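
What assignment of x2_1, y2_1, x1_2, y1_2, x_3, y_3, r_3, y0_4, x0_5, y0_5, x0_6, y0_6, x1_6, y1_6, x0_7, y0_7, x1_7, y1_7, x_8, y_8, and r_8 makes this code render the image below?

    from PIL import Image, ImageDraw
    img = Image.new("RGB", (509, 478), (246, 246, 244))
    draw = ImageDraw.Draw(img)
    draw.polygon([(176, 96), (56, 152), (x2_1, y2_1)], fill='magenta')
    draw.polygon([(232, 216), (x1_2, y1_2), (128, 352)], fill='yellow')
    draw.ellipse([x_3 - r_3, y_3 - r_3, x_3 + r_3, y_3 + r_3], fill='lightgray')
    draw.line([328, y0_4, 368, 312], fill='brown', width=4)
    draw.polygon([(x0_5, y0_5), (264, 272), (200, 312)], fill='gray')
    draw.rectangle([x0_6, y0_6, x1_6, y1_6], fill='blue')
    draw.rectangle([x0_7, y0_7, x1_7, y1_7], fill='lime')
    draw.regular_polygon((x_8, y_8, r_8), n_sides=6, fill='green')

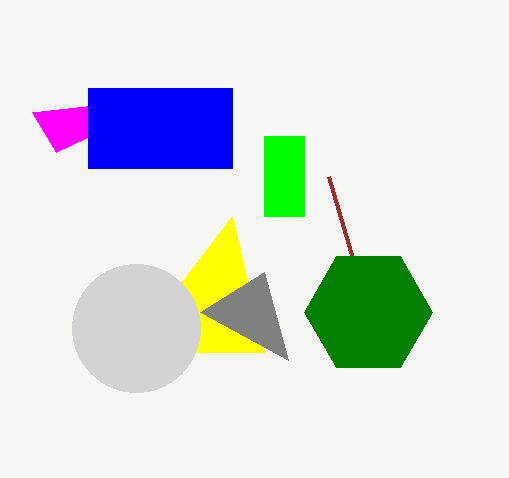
x2_1 = 32, y2_1 = 112, x1_2 = 264, y1_2 = 352, x_3 = 136, y_3 = 328, r_3 = 64, y0_4 = 176, x0_5 = 288, y0_5 = 360, x0_6 = 88, y0_6 = 88, x1_6 = 232, y1_6 = 168, x0_7 = 264, y0_7 = 136, x1_7 = 304, y1_7 = 216, x_8 = 368, y_8 = 312, r_8 = 64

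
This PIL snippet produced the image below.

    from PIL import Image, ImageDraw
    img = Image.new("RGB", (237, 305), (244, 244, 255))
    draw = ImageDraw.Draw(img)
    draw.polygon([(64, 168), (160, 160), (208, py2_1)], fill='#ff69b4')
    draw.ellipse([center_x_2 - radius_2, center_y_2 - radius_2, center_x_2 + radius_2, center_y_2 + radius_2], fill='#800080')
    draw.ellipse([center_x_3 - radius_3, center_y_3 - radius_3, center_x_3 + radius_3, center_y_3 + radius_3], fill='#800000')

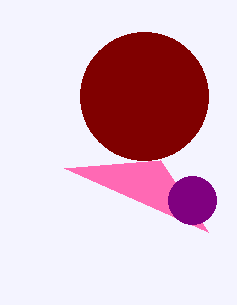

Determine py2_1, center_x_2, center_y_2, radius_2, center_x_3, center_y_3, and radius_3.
py2_1 = 232, center_x_2 = 192, center_y_2 = 200, radius_2 = 24, center_x_3 = 144, center_y_3 = 96, radius_3 = 64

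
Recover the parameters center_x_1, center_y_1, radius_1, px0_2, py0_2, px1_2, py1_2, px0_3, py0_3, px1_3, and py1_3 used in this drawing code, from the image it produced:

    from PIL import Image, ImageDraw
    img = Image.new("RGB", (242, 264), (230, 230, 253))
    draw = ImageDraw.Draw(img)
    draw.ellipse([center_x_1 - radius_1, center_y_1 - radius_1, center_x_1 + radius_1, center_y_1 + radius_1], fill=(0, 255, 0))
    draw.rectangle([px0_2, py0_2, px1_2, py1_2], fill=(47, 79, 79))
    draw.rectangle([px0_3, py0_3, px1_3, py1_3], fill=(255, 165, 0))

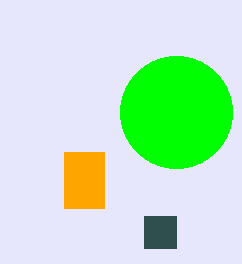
center_x_1 = 176
center_y_1 = 112
radius_1 = 56
px0_2 = 144
py0_2 = 216
px1_2 = 176
py1_2 = 248
px0_3 = 64
py0_3 = 152
px1_3 = 104
py1_3 = 208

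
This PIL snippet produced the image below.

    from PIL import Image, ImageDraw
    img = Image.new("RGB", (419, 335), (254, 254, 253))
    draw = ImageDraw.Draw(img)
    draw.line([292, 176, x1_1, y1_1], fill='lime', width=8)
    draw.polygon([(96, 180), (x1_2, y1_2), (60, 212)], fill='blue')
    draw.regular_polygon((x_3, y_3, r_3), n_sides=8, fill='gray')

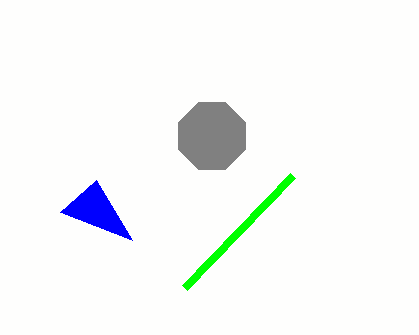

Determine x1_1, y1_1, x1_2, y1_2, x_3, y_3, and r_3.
x1_1 = 184
y1_1 = 288
x1_2 = 132
y1_2 = 240
x_3 = 212
y_3 = 136
r_3 = 36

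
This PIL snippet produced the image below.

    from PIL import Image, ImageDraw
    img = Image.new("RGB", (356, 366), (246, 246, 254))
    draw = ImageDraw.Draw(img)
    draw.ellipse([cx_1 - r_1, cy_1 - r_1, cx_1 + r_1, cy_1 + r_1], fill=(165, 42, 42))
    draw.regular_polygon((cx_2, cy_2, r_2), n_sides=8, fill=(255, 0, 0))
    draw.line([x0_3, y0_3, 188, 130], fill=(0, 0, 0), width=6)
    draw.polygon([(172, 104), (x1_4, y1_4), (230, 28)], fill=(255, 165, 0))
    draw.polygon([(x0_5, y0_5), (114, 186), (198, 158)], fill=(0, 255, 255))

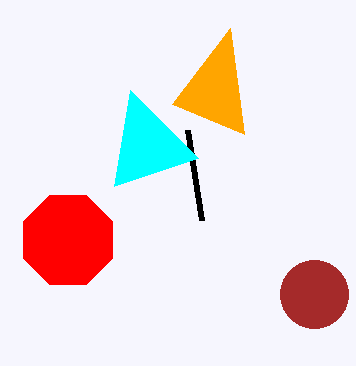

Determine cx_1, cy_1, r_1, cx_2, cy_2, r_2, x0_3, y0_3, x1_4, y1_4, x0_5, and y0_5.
cx_1 = 314
cy_1 = 294
r_1 = 34
cx_2 = 68
cy_2 = 240
r_2 = 48
x0_3 = 202
y0_3 = 220
x1_4 = 244
y1_4 = 134
x0_5 = 130
y0_5 = 90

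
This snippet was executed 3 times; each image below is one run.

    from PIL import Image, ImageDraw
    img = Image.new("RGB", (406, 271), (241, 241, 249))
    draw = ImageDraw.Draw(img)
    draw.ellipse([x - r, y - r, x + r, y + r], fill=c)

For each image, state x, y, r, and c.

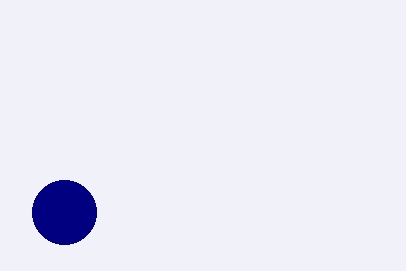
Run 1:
x = 64, y = 212, r = 32, c = 'navy'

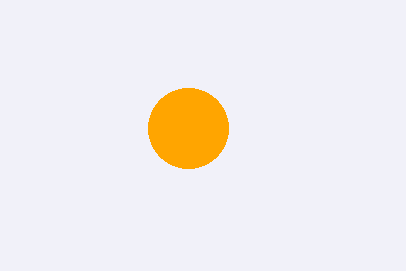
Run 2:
x = 188, y = 128, r = 40, c = 'orange'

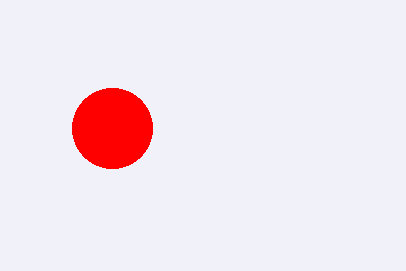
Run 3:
x = 112, y = 128, r = 40, c = 'red'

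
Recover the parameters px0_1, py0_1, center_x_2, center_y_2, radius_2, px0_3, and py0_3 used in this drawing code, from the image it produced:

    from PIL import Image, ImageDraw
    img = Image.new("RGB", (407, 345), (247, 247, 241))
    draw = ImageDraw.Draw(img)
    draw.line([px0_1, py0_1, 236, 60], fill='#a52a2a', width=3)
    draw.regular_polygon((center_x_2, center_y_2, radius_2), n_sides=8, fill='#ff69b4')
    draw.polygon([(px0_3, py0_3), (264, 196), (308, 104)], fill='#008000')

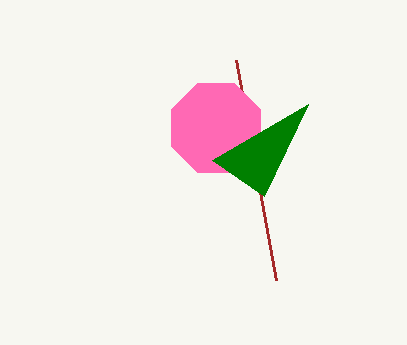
px0_1 = 276, py0_1 = 280, center_x_2 = 216, center_y_2 = 128, radius_2 = 48, px0_3 = 212, py0_3 = 160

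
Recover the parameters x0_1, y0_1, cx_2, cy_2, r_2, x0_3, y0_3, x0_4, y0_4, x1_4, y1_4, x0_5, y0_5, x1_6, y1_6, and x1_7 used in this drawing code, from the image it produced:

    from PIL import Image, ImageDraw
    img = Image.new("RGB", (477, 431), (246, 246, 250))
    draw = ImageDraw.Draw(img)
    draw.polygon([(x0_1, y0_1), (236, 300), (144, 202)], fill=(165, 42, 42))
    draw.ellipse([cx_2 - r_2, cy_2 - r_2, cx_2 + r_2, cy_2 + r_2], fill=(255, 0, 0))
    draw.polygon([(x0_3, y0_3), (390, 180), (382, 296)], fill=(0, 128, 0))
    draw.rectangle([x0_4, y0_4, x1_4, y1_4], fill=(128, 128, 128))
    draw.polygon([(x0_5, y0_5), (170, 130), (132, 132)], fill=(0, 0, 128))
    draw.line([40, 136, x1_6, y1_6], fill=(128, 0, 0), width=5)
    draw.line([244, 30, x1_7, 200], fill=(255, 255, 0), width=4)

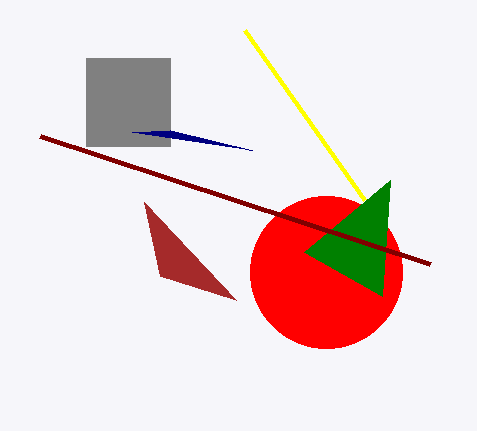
x0_1 = 160; y0_1 = 276; cx_2 = 326; cy_2 = 272; r_2 = 76; x0_3 = 304; y0_3 = 252; x0_4 = 86; y0_4 = 58; x1_4 = 170; y1_4 = 146; x0_5 = 252; y0_5 = 150; x1_6 = 430; y1_6 = 264; x1_7 = 364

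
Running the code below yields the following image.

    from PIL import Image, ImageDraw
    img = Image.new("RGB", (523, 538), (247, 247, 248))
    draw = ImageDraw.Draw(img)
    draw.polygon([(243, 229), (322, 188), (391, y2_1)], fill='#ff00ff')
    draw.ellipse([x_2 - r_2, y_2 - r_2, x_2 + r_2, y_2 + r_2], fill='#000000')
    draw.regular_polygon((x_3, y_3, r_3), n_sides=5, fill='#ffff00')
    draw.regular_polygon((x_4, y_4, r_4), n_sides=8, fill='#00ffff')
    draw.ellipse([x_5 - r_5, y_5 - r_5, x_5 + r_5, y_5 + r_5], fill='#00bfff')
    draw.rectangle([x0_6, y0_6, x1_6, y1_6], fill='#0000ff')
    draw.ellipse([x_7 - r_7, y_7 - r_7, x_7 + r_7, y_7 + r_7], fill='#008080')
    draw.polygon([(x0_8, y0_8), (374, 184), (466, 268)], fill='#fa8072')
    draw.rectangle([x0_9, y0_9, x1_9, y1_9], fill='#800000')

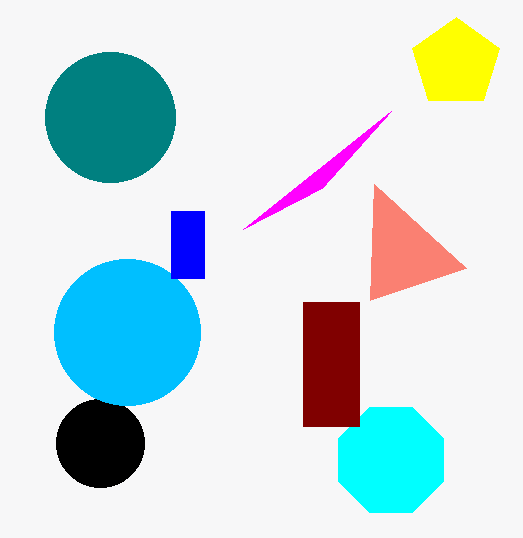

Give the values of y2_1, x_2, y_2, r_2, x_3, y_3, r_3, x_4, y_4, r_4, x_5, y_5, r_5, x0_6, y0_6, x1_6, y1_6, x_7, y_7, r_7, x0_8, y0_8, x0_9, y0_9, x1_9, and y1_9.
y2_1 = 111, x_2 = 100, y_2 = 443, r_2 = 44, x_3 = 456, y_3 = 63, r_3 = 46, x_4 = 391, y_4 = 460, r_4 = 57, x_5 = 127, y_5 = 332, r_5 = 73, x0_6 = 171, y0_6 = 211, x1_6 = 204, y1_6 = 278, x_7 = 110, y_7 = 117, r_7 = 65, x0_8 = 370, y0_8 = 300, x0_9 = 303, y0_9 = 302, x1_9 = 359, y1_9 = 426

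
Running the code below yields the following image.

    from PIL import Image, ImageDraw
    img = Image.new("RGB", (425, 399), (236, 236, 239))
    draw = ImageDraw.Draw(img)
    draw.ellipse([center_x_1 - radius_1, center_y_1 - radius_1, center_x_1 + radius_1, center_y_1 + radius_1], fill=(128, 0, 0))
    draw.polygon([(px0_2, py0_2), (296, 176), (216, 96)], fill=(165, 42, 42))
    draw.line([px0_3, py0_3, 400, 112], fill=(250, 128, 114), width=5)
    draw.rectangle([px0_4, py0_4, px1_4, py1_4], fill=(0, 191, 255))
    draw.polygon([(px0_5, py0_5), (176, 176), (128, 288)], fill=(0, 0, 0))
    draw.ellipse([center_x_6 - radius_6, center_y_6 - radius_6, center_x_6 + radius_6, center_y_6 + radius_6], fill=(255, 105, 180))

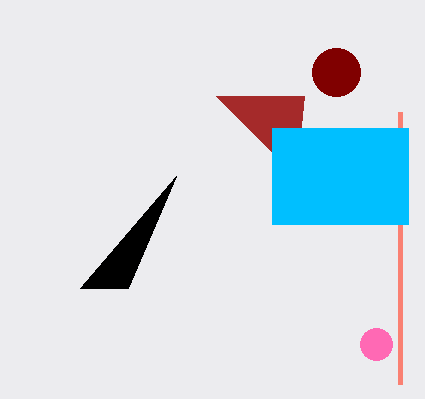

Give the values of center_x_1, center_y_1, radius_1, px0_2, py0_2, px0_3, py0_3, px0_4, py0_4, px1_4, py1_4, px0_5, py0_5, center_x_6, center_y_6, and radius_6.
center_x_1 = 336; center_y_1 = 72; radius_1 = 24; px0_2 = 304; py0_2 = 96; px0_3 = 400; py0_3 = 384; px0_4 = 272; py0_4 = 128; px1_4 = 408; py1_4 = 224; px0_5 = 80; py0_5 = 288; center_x_6 = 376; center_y_6 = 344; radius_6 = 16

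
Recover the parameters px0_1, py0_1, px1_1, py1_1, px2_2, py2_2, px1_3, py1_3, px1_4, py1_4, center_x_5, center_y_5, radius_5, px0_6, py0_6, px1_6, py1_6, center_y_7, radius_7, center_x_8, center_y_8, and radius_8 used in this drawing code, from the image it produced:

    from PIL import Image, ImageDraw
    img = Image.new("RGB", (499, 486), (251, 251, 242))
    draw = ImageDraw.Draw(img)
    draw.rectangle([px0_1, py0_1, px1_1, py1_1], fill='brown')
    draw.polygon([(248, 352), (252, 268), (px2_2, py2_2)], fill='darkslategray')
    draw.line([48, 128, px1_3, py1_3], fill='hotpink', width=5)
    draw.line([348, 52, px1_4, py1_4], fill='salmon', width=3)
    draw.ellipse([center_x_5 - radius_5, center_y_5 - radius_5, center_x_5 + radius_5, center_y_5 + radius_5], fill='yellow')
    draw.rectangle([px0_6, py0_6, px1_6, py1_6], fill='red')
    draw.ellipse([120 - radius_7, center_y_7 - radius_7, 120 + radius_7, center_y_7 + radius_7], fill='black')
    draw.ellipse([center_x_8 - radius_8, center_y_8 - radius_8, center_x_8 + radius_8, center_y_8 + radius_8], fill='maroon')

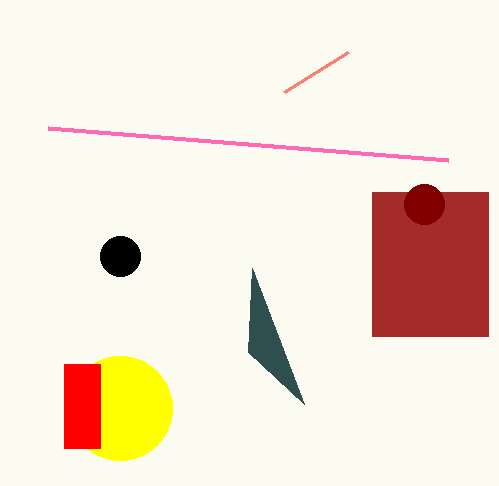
px0_1 = 372
py0_1 = 192
px1_1 = 488
py1_1 = 336
px2_2 = 304
py2_2 = 404
px1_3 = 448
py1_3 = 160
px1_4 = 284
py1_4 = 92
center_x_5 = 120
center_y_5 = 408
radius_5 = 52
px0_6 = 64
py0_6 = 364
px1_6 = 100
py1_6 = 448
center_y_7 = 256
radius_7 = 20
center_x_8 = 424
center_y_8 = 204
radius_8 = 20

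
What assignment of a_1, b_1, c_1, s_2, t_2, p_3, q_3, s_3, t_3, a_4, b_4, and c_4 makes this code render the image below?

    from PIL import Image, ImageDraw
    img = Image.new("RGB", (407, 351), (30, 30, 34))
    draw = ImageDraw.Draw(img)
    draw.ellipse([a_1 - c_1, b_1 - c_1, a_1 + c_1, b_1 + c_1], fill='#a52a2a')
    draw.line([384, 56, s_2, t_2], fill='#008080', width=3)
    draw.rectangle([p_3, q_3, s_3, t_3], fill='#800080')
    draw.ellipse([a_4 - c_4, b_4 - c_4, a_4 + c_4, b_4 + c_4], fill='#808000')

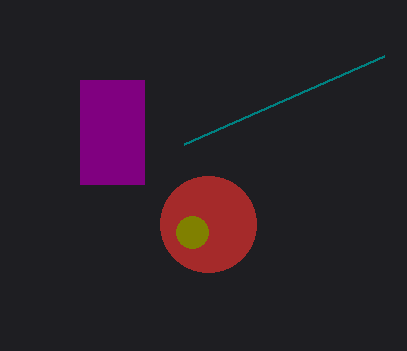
a_1 = 208; b_1 = 224; c_1 = 48; s_2 = 184; t_2 = 144; p_3 = 80; q_3 = 80; s_3 = 144; t_3 = 184; a_4 = 192; b_4 = 232; c_4 = 16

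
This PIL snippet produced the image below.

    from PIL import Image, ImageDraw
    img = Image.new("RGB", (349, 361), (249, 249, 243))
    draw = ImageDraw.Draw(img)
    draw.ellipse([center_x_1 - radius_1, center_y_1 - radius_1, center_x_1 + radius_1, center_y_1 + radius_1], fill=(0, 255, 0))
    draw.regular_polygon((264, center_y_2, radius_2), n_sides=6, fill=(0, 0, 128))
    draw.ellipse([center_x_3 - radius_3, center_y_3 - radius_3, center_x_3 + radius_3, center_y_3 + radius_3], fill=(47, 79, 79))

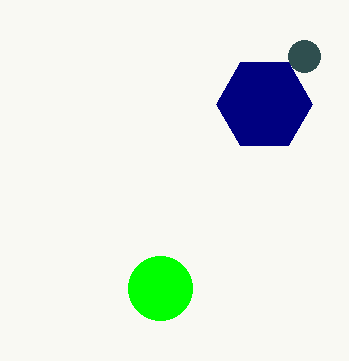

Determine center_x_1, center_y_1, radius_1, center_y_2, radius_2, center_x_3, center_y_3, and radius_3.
center_x_1 = 160
center_y_1 = 288
radius_1 = 32
center_y_2 = 104
radius_2 = 48
center_x_3 = 304
center_y_3 = 56
radius_3 = 16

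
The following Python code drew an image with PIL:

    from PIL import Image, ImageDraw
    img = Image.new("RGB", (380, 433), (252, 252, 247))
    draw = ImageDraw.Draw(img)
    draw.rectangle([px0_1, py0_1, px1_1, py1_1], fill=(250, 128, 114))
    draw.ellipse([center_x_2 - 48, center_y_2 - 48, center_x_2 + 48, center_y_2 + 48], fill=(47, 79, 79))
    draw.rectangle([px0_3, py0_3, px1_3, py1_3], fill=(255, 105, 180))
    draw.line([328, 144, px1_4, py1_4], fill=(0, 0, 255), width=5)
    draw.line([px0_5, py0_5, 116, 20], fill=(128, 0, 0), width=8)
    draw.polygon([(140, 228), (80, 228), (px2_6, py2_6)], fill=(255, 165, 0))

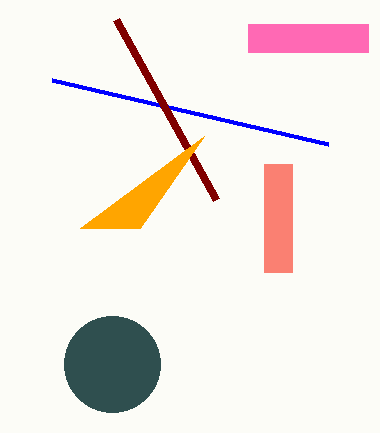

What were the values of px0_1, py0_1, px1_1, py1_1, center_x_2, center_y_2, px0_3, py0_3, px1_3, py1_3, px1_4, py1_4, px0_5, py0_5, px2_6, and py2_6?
px0_1 = 264
py0_1 = 164
px1_1 = 292
py1_1 = 272
center_x_2 = 112
center_y_2 = 364
px0_3 = 248
py0_3 = 24
px1_3 = 368
py1_3 = 52
px1_4 = 52
py1_4 = 80
px0_5 = 216
py0_5 = 200
px2_6 = 204
py2_6 = 136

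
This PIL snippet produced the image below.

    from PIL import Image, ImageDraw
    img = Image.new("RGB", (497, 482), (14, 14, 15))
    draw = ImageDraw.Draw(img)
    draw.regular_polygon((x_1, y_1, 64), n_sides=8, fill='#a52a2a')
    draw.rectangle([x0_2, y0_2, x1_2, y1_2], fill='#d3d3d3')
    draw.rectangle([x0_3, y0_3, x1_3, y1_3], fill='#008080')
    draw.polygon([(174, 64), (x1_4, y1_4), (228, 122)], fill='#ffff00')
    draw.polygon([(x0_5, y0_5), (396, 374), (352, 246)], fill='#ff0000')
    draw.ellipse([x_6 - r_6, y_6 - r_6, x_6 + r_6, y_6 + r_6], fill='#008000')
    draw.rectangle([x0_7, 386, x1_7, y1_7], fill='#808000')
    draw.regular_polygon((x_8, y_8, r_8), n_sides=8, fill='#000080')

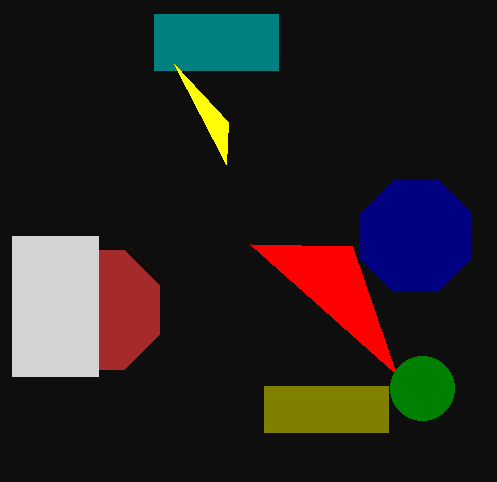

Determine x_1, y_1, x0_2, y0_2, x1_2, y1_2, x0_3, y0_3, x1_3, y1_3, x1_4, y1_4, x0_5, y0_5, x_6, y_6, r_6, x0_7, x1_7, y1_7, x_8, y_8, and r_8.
x_1 = 100; y_1 = 310; x0_2 = 12; y0_2 = 236; x1_2 = 98; y1_2 = 376; x0_3 = 154; y0_3 = 14; x1_3 = 278; y1_3 = 70; x1_4 = 226; y1_4 = 164; x0_5 = 250; y0_5 = 244; x_6 = 422; y_6 = 388; r_6 = 32; x0_7 = 264; x1_7 = 388; y1_7 = 432; x_8 = 416; y_8 = 236; r_8 = 60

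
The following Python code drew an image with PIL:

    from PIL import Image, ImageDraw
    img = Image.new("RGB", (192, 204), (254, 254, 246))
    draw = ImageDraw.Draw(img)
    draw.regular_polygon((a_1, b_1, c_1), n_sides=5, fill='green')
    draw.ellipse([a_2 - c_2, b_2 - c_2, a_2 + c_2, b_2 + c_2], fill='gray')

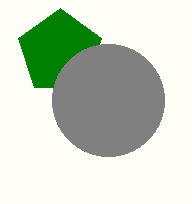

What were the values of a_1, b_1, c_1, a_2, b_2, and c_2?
a_1 = 60, b_1 = 52, c_1 = 44, a_2 = 108, b_2 = 100, c_2 = 56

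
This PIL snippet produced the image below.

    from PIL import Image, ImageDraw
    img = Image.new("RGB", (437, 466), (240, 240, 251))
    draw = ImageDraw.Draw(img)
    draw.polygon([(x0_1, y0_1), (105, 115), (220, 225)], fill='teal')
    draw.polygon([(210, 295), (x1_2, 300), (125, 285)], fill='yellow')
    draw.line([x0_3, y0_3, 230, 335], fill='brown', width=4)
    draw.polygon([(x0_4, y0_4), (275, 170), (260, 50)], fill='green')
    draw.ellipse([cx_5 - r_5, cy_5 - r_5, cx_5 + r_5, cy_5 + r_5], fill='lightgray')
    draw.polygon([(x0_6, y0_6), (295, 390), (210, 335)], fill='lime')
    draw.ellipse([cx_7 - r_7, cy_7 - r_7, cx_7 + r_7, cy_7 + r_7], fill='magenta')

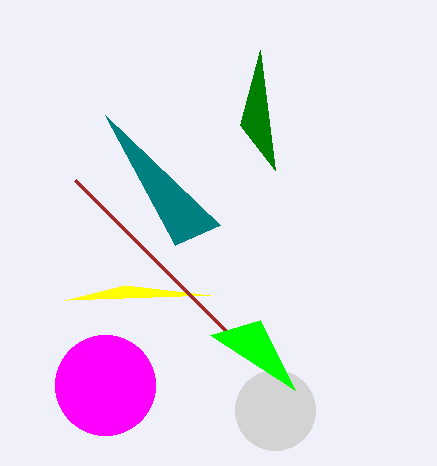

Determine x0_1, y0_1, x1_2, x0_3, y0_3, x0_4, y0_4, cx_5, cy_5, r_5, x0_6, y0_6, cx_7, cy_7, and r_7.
x0_1 = 175
y0_1 = 245
x1_2 = 65
x0_3 = 75
y0_3 = 180
x0_4 = 240
y0_4 = 125
cx_5 = 275
cy_5 = 410
r_5 = 40
x0_6 = 260
y0_6 = 320
cx_7 = 105
cy_7 = 385
r_7 = 50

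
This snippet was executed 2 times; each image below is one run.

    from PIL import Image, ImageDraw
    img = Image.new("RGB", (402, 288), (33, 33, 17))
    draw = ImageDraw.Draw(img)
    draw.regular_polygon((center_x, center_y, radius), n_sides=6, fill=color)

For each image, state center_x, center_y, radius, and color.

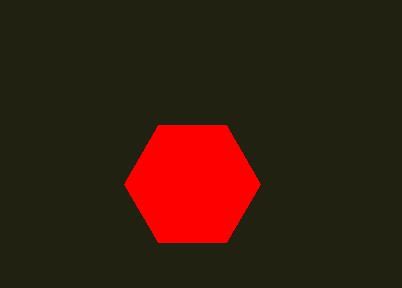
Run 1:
center_x = 192
center_y = 184
radius = 68
color = 'red'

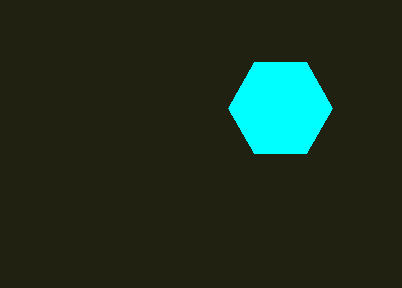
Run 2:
center_x = 280, center_y = 108, radius = 52, color = 'cyan'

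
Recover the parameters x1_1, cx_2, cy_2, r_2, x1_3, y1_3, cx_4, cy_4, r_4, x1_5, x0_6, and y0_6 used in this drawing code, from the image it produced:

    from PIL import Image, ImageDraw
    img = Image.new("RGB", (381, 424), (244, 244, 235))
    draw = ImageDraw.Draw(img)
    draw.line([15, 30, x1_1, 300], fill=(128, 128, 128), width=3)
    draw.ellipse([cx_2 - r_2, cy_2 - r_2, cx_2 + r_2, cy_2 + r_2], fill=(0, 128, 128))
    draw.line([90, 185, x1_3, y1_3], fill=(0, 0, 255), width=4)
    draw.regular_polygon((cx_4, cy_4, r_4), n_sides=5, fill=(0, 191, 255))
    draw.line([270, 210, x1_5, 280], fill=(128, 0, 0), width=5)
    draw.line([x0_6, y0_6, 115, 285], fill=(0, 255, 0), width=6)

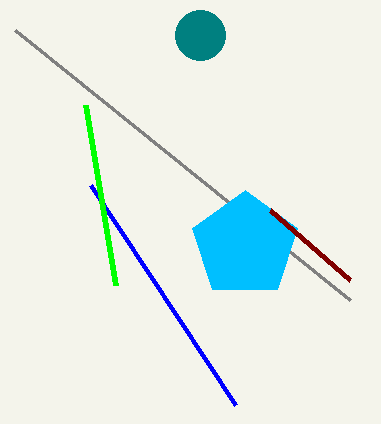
x1_1 = 350
cx_2 = 200
cy_2 = 35
r_2 = 25
x1_3 = 235
y1_3 = 405
cx_4 = 245
cy_4 = 245
r_4 = 55
x1_5 = 350
x0_6 = 85
y0_6 = 105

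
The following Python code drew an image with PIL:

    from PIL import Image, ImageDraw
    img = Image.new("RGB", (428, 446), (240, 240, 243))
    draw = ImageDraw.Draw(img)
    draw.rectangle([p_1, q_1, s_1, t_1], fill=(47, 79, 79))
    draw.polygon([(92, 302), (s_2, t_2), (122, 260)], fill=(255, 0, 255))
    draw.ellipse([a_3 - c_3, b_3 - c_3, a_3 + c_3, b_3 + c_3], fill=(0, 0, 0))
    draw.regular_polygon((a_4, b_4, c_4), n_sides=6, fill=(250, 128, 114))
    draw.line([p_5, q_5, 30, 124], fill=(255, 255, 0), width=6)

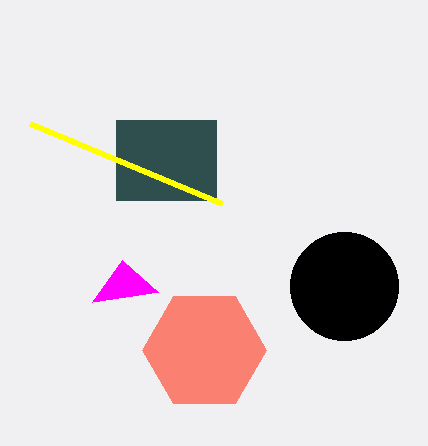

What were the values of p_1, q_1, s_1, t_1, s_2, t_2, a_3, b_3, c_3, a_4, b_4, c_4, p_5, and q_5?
p_1 = 116
q_1 = 120
s_1 = 216
t_1 = 200
s_2 = 158
t_2 = 292
a_3 = 344
b_3 = 286
c_3 = 54
a_4 = 204
b_4 = 350
c_4 = 62
p_5 = 222
q_5 = 204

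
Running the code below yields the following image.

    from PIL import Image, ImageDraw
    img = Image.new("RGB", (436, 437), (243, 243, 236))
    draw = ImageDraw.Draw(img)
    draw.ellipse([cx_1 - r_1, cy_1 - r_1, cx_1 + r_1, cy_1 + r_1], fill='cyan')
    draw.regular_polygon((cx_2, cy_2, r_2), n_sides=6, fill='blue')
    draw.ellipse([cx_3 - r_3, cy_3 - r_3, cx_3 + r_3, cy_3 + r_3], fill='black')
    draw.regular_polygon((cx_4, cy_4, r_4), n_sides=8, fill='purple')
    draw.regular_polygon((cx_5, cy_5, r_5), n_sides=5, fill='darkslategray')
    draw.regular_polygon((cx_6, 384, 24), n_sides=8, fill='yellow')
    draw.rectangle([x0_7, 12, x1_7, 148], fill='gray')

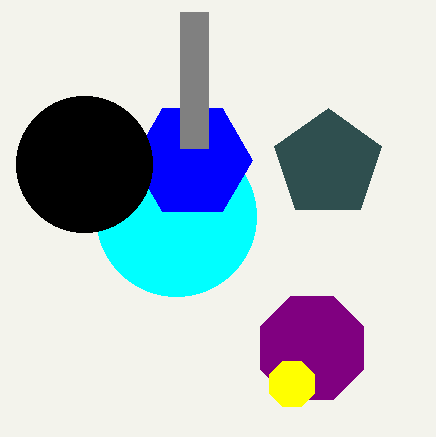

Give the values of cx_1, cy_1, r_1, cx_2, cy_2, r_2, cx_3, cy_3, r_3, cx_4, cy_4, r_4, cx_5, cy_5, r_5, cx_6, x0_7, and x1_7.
cx_1 = 176, cy_1 = 216, r_1 = 80, cx_2 = 192, cy_2 = 160, r_2 = 60, cx_3 = 84, cy_3 = 164, r_3 = 68, cx_4 = 312, cy_4 = 348, r_4 = 56, cx_5 = 328, cy_5 = 164, r_5 = 56, cx_6 = 292, x0_7 = 180, x1_7 = 208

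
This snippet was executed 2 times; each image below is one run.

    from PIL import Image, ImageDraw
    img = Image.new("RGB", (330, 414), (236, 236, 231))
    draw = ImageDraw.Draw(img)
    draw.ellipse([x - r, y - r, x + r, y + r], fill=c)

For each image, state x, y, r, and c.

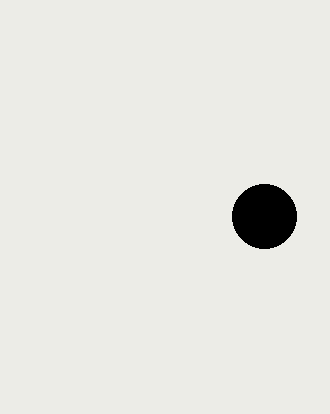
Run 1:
x = 264; y = 216; r = 32; c = 'black'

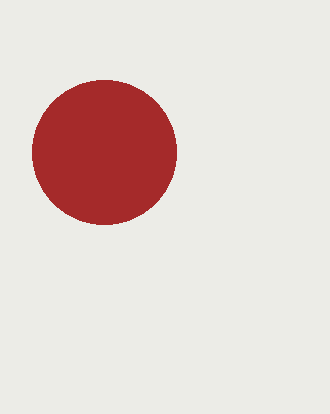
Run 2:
x = 104; y = 152; r = 72; c = 'brown'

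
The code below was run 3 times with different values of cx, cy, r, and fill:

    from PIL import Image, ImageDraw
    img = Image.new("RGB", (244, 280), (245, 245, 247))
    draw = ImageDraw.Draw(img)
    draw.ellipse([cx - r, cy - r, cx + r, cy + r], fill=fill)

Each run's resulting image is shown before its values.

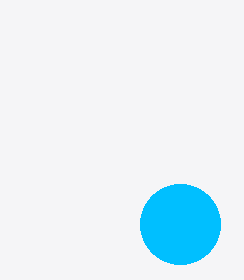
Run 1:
cx = 180, cy = 224, r = 40, fill = 'deepskyblue'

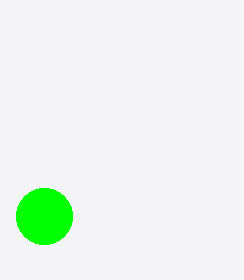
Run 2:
cx = 44; cy = 216; r = 28; fill = 'lime'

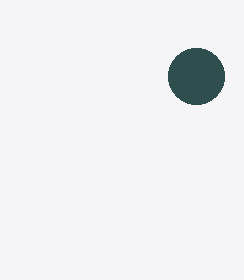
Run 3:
cx = 196
cy = 76
r = 28
fill = 'darkslategray'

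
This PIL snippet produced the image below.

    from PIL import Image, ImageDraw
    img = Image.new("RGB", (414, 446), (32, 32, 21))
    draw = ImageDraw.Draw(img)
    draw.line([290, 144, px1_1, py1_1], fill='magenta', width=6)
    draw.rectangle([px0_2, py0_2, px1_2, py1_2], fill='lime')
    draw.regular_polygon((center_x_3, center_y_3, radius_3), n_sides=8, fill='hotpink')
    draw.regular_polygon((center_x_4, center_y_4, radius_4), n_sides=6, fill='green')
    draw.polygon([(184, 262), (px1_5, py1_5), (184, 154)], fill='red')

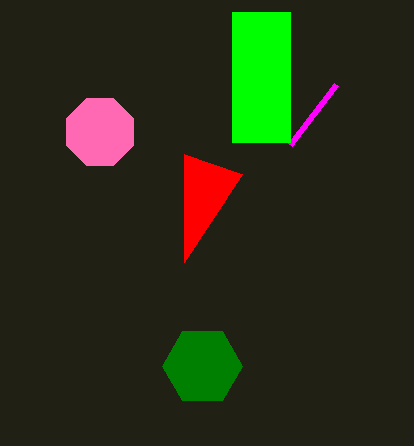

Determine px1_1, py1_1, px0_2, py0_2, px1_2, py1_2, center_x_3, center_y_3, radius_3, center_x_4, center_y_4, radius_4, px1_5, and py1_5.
px1_1 = 336
py1_1 = 84
px0_2 = 232
py0_2 = 12
px1_2 = 290
py1_2 = 142
center_x_3 = 100
center_y_3 = 132
radius_3 = 36
center_x_4 = 202
center_y_4 = 366
radius_4 = 40
px1_5 = 242
py1_5 = 174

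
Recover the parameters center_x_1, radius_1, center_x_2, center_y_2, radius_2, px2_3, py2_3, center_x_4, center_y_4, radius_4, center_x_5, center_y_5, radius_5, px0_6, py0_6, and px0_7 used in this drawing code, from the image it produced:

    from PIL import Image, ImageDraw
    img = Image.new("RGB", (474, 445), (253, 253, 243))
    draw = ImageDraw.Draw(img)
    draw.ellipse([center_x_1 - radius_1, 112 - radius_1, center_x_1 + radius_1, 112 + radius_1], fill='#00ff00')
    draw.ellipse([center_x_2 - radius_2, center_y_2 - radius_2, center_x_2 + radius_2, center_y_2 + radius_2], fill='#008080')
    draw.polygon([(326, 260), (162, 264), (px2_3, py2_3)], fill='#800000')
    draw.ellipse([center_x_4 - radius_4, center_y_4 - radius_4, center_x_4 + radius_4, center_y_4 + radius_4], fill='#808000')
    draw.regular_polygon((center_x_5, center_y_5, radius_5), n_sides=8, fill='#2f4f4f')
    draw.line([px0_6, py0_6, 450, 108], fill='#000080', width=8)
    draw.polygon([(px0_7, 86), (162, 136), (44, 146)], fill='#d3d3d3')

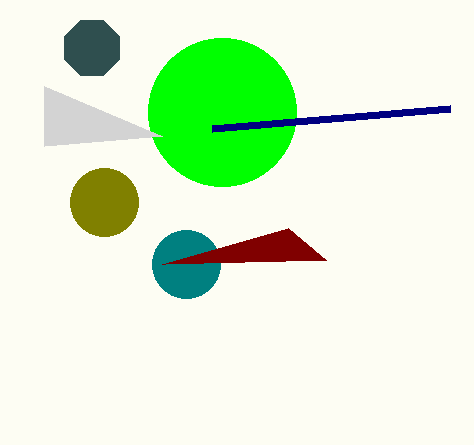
center_x_1 = 222
radius_1 = 74
center_x_2 = 186
center_y_2 = 264
radius_2 = 34
px2_3 = 288
py2_3 = 228
center_x_4 = 104
center_y_4 = 202
radius_4 = 34
center_x_5 = 92
center_y_5 = 48
radius_5 = 30
px0_6 = 212
py0_6 = 128
px0_7 = 44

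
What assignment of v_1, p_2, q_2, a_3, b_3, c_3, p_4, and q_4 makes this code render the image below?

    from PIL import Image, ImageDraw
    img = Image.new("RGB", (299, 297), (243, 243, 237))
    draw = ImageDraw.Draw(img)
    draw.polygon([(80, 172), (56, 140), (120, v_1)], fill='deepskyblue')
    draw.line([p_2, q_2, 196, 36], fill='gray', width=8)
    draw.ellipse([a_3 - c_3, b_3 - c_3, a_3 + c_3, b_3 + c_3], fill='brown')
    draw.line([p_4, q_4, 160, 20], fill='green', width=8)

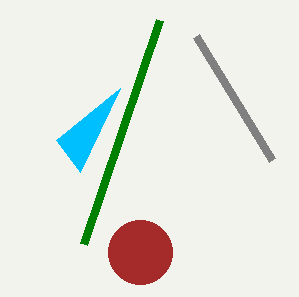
v_1 = 88
p_2 = 272
q_2 = 160
a_3 = 140
b_3 = 252
c_3 = 32
p_4 = 84
q_4 = 244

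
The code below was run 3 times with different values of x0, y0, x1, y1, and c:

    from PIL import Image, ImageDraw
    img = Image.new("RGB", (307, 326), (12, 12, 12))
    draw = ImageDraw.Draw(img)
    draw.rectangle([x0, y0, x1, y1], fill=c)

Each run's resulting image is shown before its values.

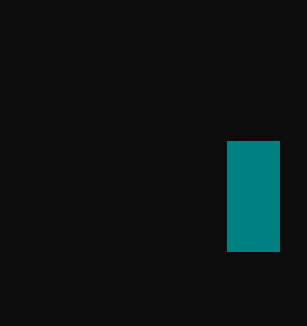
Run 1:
x0 = 227, y0 = 141, x1 = 279, y1 = 251, c = 'teal'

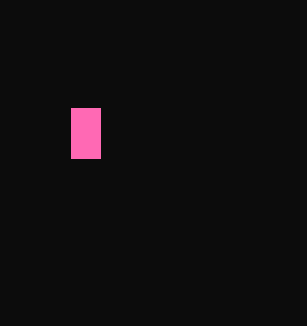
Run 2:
x0 = 71, y0 = 108, x1 = 100, y1 = 158, c = 'hotpink'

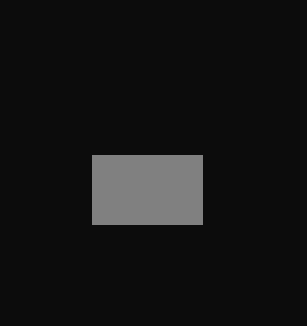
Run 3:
x0 = 92; y0 = 155; x1 = 202; y1 = 224; c = 'gray'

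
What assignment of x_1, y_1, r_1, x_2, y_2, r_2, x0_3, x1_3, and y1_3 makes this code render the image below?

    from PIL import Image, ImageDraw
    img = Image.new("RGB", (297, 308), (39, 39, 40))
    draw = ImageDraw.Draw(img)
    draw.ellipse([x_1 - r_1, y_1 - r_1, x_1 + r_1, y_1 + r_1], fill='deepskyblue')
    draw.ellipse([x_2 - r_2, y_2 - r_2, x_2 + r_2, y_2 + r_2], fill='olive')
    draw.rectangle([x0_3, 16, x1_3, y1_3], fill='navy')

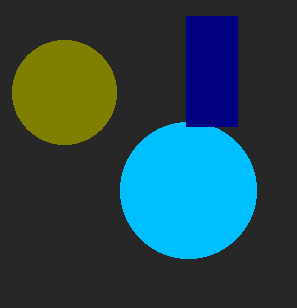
x_1 = 188, y_1 = 190, r_1 = 68, x_2 = 64, y_2 = 92, r_2 = 52, x0_3 = 186, x1_3 = 237, y1_3 = 126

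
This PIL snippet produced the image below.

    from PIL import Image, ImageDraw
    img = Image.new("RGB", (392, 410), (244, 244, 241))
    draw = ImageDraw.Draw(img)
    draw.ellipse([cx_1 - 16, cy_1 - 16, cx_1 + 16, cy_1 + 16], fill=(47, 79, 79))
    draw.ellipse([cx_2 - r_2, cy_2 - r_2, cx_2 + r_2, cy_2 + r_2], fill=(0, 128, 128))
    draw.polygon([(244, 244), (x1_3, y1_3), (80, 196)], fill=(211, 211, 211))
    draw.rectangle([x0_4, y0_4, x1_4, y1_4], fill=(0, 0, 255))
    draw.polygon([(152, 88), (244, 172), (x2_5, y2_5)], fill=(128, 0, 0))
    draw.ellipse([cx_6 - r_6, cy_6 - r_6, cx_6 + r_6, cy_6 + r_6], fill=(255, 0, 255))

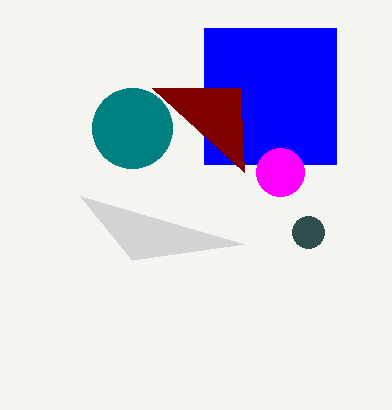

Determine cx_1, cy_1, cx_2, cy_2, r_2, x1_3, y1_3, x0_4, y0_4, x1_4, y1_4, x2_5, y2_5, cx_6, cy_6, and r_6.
cx_1 = 308
cy_1 = 232
cx_2 = 132
cy_2 = 128
r_2 = 40
x1_3 = 132
y1_3 = 260
x0_4 = 204
y0_4 = 28
x1_4 = 336
y1_4 = 164
x2_5 = 240
y2_5 = 88
cx_6 = 280
cy_6 = 172
r_6 = 24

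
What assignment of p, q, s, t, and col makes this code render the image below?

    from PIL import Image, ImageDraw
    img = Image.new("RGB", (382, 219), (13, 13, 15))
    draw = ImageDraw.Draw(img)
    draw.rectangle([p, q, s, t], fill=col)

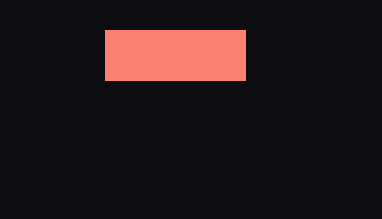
p = 105, q = 30, s = 245, t = 80, col = 'salmon'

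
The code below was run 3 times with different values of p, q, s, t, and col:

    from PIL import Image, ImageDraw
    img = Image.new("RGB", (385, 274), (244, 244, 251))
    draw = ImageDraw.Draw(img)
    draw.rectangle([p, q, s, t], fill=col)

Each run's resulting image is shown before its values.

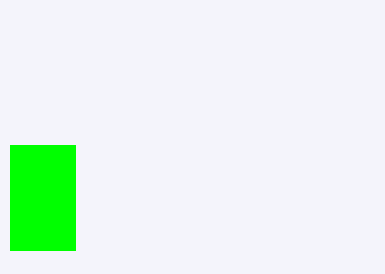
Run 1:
p = 10, q = 145, s = 75, t = 250, col = 'lime'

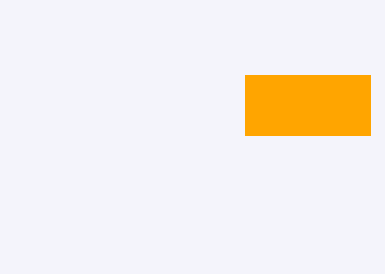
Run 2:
p = 245
q = 75
s = 370
t = 135
col = 'orange'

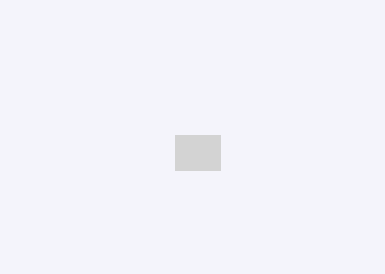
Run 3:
p = 175, q = 135, s = 220, t = 170, col = 'lightgray'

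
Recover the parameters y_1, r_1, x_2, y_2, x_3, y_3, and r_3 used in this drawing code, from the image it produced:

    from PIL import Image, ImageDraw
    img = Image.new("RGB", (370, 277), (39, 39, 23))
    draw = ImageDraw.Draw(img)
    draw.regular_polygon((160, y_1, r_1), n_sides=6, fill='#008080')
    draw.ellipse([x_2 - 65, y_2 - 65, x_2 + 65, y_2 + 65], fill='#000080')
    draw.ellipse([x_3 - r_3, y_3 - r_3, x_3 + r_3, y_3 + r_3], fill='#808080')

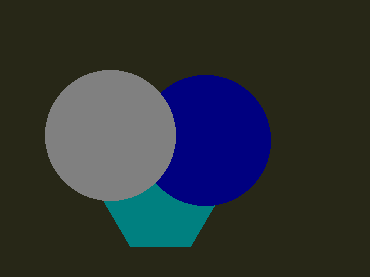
y_1 = 195, r_1 = 60, x_2 = 205, y_2 = 140, x_3 = 110, y_3 = 135, r_3 = 65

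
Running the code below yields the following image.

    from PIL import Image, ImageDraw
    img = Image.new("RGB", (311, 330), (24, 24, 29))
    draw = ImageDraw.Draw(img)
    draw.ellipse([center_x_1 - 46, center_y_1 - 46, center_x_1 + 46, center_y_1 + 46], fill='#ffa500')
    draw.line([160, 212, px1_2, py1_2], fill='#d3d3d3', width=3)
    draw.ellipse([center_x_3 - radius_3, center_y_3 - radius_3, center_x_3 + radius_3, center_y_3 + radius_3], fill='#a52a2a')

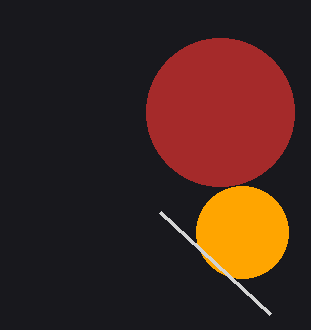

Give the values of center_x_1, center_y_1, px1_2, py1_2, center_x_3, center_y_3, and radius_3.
center_x_1 = 242
center_y_1 = 232
px1_2 = 270
py1_2 = 314
center_x_3 = 220
center_y_3 = 112
radius_3 = 74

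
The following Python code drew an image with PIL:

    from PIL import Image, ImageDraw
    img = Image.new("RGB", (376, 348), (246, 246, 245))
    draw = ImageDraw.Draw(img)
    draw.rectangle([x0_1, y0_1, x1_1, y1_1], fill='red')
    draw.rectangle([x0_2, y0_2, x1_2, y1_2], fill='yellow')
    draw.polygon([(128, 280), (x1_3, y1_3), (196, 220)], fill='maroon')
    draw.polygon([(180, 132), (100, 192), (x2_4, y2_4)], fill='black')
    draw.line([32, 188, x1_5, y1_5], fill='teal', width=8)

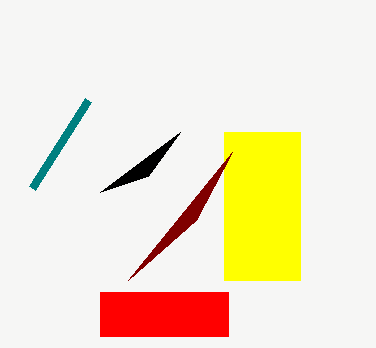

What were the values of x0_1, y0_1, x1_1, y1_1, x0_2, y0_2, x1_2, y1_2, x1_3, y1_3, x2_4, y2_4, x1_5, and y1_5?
x0_1 = 100
y0_1 = 292
x1_1 = 228
y1_1 = 336
x0_2 = 224
y0_2 = 132
x1_2 = 300
y1_2 = 280
x1_3 = 232
y1_3 = 152
x2_4 = 148
y2_4 = 176
x1_5 = 88
y1_5 = 100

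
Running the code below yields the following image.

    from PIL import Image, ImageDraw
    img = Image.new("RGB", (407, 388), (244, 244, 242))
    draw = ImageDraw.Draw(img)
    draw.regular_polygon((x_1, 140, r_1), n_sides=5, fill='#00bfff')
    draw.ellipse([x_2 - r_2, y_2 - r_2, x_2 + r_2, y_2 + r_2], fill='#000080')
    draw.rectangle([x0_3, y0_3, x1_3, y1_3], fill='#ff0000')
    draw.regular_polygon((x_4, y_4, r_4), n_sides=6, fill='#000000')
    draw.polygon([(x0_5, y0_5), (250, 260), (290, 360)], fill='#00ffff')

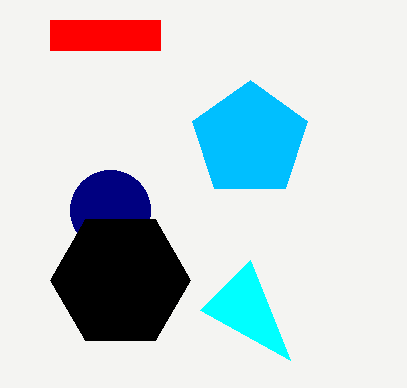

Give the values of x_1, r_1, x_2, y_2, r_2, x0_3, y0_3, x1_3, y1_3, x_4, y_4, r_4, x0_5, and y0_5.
x_1 = 250; r_1 = 60; x_2 = 110; y_2 = 210; r_2 = 40; x0_3 = 50; y0_3 = 20; x1_3 = 160; y1_3 = 50; x_4 = 120; y_4 = 280; r_4 = 70; x0_5 = 200; y0_5 = 310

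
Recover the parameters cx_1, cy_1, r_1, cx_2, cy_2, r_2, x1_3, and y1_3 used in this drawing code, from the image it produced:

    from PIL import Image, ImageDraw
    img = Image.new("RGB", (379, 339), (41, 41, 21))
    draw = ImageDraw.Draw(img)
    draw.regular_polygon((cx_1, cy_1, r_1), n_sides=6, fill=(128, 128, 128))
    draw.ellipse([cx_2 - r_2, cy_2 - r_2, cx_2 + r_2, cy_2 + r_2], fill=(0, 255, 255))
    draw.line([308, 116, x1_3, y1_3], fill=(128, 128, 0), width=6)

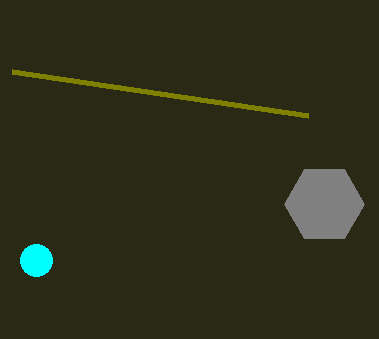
cx_1 = 324, cy_1 = 204, r_1 = 40, cx_2 = 36, cy_2 = 260, r_2 = 16, x1_3 = 12, y1_3 = 72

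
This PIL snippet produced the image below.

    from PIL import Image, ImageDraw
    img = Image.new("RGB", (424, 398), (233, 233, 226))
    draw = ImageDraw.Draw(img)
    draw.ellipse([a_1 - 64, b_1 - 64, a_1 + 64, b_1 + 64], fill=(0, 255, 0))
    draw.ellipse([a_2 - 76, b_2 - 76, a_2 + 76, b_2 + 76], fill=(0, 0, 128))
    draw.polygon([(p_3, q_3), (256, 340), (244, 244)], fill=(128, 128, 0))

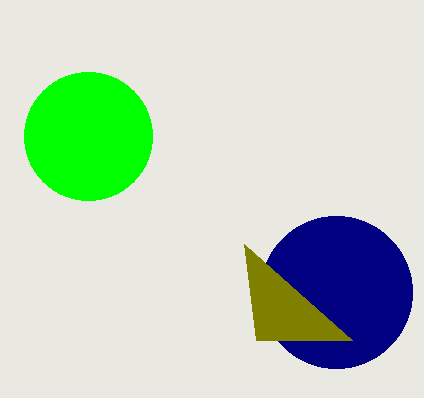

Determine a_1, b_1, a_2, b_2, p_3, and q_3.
a_1 = 88; b_1 = 136; a_2 = 336; b_2 = 292; p_3 = 352; q_3 = 340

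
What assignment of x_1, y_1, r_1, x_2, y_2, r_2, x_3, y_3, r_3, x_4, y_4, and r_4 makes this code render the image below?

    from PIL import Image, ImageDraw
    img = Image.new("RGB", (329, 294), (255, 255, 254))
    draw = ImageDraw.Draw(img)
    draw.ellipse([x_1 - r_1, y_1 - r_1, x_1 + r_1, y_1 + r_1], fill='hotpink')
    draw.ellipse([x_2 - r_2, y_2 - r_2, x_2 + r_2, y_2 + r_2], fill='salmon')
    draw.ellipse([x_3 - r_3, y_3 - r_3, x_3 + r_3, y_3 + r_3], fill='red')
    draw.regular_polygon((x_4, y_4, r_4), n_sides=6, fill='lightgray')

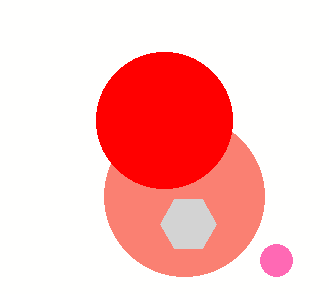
x_1 = 276
y_1 = 260
r_1 = 16
x_2 = 184
y_2 = 196
r_2 = 80
x_3 = 164
y_3 = 120
r_3 = 68
x_4 = 188
y_4 = 224
r_4 = 28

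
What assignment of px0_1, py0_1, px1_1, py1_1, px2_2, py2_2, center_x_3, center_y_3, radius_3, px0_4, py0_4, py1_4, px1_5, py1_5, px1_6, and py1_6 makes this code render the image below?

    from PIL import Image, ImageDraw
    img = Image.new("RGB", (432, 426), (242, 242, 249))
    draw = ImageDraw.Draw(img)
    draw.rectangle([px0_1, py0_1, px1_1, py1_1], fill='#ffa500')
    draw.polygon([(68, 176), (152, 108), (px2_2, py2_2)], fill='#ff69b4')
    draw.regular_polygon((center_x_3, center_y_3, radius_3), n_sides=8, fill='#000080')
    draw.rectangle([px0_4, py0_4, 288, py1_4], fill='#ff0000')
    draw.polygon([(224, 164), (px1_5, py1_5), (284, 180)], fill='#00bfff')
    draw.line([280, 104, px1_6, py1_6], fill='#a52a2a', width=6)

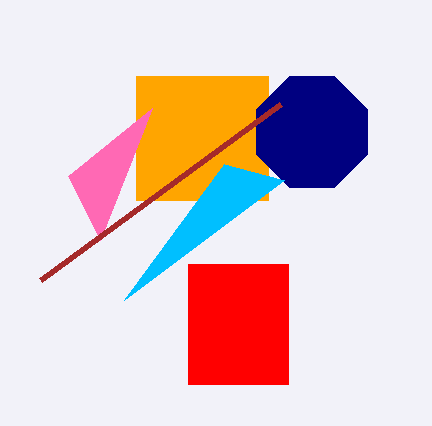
px0_1 = 136; py0_1 = 76; px1_1 = 268; py1_1 = 200; px2_2 = 100; py2_2 = 240; center_x_3 = 312; center_y_3 = 132; radius_3 = 60; px0_4 = 188; py0_4 = 264; py1_4 = 384; px1_5 = 124; py1_5 = 300; px1_6 = 40; py1_6 = 280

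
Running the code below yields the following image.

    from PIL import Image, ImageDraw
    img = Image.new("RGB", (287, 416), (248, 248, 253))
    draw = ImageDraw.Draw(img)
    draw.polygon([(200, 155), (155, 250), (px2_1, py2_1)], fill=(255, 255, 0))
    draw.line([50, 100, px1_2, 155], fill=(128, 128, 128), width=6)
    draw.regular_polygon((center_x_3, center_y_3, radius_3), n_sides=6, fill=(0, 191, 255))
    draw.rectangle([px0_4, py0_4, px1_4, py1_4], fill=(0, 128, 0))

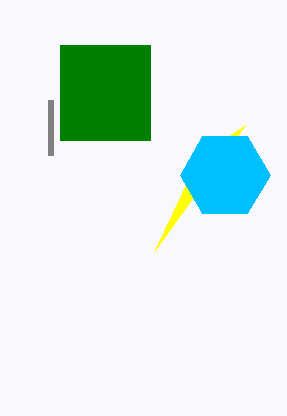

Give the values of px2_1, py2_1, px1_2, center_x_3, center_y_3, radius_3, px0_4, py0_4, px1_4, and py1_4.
px2_1 = 245; py2_1 = 125; px1_2 = 50; center_x_3 = 225; center_y_3 = 175; radius_3 = 45; px0_4 = 60; py0_4 = 45; px1_4 = 150; py1_4 = 140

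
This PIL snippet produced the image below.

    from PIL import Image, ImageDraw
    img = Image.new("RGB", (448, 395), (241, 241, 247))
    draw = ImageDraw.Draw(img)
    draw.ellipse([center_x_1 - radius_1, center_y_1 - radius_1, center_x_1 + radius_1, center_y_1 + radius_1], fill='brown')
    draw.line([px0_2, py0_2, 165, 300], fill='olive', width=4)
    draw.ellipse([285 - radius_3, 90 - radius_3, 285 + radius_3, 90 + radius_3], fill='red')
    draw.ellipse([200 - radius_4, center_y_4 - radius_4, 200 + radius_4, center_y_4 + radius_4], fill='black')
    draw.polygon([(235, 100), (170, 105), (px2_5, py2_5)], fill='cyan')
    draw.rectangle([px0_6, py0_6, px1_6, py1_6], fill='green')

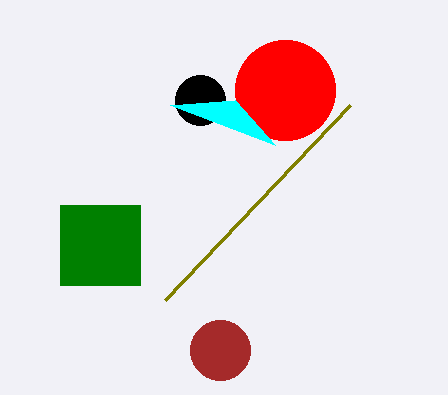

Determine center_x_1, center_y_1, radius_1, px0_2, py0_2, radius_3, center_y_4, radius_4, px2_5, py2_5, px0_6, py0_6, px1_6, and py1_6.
center_x_1 = 220; center_y_1 = 350; radius_1 = 30; px0_2 = 350; py0_2 = 105; radius_3 = 50; center_y_4 = 100; radius_4 = 25; px2_5 = 275; py2_5 = 145; px0_6 = 60; py0_6 = 205; px1_6 = 140; py1_6 = 285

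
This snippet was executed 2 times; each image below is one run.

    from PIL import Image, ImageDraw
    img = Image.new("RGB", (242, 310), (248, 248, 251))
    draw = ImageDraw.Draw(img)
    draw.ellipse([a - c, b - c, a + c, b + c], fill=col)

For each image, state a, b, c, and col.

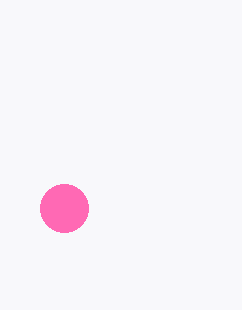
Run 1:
a = 64, b = 208, c = 24, col = 'hotpink'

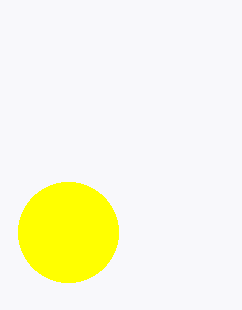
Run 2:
a = 68; b = 232; c = 50; col = 'yellow'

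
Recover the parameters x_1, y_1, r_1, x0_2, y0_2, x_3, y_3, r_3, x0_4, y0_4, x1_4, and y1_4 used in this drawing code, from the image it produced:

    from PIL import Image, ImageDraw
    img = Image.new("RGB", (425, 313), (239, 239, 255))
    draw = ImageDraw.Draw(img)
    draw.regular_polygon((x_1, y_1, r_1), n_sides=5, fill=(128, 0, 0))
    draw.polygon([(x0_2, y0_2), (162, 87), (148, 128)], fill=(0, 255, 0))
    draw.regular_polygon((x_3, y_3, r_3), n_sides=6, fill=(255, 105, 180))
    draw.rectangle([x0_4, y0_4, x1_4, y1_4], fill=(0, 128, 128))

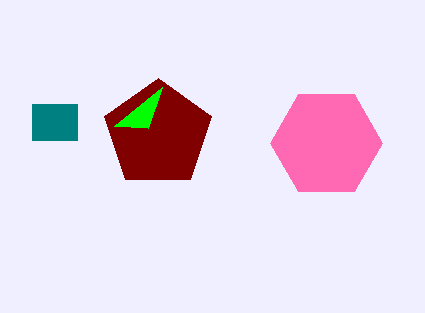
x_1 = 158
y_1 = 134
r_1 = 56
x0_2 = 114
y0_2 = 126
x_3 = 326
y_3 = 143
r_3 = 56
x0_4 = 32
y0_4 = 104
x1_4 = 77
y1_4 = 140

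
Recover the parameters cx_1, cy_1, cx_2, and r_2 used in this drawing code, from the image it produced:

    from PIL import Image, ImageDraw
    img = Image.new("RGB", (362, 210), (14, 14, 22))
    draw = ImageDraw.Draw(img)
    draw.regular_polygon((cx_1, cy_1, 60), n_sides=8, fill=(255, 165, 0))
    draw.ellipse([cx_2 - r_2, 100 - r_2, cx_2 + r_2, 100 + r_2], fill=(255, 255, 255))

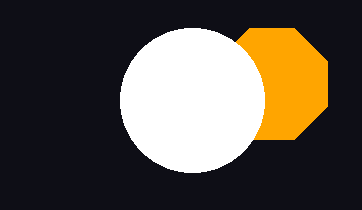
cx_1 = 272; cy_1 = 84; cx_2 = 192; r_2 = 72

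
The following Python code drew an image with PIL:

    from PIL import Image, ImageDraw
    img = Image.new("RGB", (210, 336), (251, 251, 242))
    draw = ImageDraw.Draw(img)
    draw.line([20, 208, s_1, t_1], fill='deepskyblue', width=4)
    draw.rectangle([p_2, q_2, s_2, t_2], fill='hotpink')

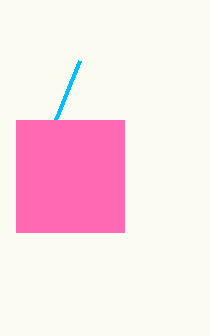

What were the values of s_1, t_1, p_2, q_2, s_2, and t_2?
s_1 = 80, t_1 = 60, p_2 = 16, q_2 = 120, s_2 = 124, t_2 = 232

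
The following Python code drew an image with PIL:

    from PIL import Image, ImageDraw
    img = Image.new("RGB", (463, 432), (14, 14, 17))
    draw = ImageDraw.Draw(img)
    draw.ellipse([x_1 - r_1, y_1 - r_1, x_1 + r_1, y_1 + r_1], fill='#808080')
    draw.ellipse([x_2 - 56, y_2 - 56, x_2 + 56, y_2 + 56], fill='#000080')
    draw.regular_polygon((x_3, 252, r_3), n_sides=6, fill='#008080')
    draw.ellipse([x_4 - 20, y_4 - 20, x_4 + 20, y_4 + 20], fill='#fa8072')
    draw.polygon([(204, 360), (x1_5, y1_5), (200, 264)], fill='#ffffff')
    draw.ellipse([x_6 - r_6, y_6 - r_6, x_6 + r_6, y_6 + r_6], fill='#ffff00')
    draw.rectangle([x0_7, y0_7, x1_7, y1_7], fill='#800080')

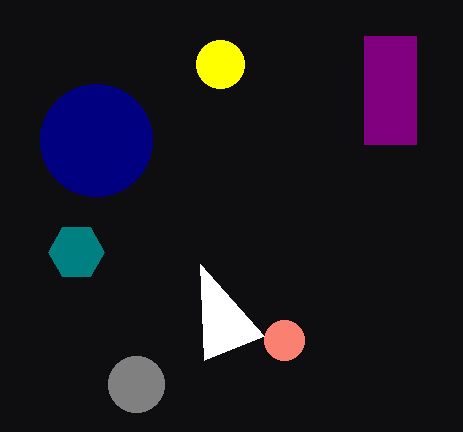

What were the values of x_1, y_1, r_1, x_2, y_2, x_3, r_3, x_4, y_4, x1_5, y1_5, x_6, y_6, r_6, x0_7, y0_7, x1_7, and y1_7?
x_1 = 136, y_1 = 384, r_1 = 28, x_2 = 96, y_2 = 140, x_3 = 76, r_3 = 28, x_4 = 284, y_4 = 340, x1_5 = 264, y1_5 = 336, x_6 = 220, y_6 = 64, r_6 = 24, x0_7 = 364, y0_7 = 36, x1_7 = 416, y1_7 = 144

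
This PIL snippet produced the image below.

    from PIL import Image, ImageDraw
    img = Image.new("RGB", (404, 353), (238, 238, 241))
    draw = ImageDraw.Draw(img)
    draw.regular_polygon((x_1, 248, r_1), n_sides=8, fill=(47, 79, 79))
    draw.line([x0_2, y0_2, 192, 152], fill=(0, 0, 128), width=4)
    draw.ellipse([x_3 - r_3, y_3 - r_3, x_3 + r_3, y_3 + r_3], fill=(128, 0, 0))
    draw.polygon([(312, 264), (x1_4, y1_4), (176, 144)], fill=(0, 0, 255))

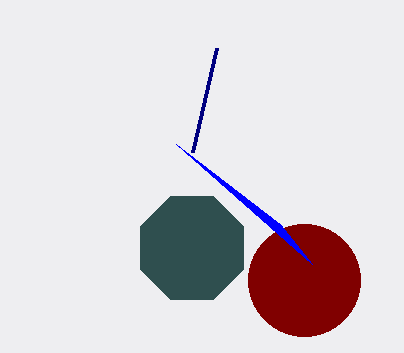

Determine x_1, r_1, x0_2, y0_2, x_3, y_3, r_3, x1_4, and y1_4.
x_1 = 192, r_1 = 56, x0_2 = 216, y0_2 = 48, x_3 = 304, y_3 = 280, r_3 = 56, x1_4 = 280, y1_4 = 224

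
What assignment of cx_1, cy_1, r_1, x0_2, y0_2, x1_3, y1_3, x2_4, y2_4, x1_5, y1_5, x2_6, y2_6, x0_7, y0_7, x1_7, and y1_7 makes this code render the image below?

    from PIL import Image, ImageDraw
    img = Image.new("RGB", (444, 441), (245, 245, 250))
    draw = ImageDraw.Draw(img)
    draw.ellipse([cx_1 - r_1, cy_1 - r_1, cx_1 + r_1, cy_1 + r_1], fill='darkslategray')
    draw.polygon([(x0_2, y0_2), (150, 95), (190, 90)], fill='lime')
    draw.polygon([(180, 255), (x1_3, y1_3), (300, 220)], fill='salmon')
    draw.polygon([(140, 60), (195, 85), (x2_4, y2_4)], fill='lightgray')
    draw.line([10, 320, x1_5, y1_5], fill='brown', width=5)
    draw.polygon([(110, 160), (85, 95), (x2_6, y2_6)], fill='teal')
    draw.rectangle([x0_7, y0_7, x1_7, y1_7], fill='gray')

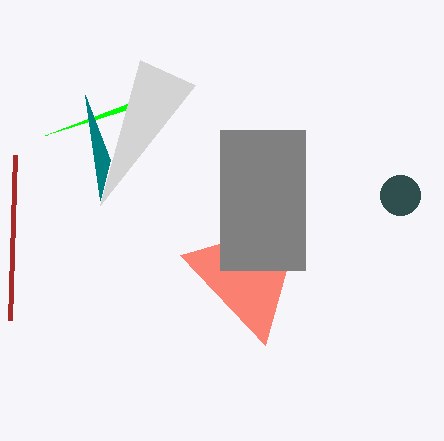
cx_1 = 400; cy_1 = 195; r_1 = 20; x0_2 = 45; y0_2 = 135; x1_3 = 265; y1_3 = 345; x2_4 = 100; y2_4 = 205; x1_5 = 15; y1_5 = 155; x2_6 = 100; y2_6 = 200; x0_7 = 220; y0_7 = 130; x1_7 = 305; y1_7 = 270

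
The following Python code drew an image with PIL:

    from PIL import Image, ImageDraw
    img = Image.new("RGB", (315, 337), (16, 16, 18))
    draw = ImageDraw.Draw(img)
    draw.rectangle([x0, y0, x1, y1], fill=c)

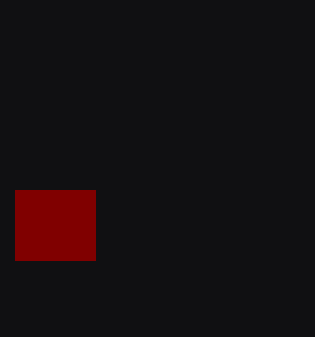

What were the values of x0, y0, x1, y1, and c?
x0 = 15; y0 = 190; x1 = 95; y1 = 260; c = 'maroon'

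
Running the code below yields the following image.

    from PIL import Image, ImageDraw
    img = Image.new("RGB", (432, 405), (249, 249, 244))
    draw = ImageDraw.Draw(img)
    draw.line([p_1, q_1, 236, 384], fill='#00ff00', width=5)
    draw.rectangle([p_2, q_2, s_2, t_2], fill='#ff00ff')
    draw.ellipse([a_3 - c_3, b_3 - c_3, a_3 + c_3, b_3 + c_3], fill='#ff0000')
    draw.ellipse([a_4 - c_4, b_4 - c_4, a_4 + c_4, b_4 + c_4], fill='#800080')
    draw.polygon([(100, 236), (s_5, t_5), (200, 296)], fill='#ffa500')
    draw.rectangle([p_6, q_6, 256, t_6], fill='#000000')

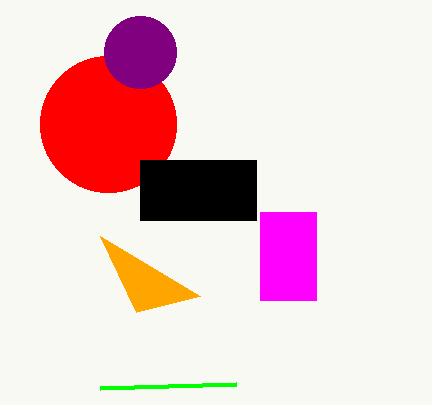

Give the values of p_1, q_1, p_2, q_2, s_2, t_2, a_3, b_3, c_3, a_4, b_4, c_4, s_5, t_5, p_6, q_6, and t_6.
p_1 = 100
q_1 = 388
p_2 = 260
q_2 = 212
s_2 = 316
t_2 = 300
a_3 = 108
b_3 = 124
c_3 = 68
a_4 = 140
b_4 = 52
c_4 = 36
s_5 = 136
t_5 = 312
p_6 = 140
q_6 = 160
t_6 = 220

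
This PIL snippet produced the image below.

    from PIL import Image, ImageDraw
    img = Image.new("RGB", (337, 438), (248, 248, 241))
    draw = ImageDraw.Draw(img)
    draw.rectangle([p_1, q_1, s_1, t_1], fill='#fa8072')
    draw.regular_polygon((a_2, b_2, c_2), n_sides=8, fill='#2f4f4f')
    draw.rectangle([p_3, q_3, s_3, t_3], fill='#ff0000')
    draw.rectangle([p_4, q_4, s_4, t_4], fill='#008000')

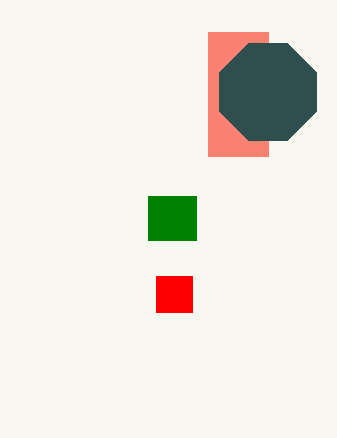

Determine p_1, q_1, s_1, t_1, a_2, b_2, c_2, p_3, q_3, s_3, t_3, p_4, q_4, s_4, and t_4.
p_1 = 208
q_1 = 32
s_1 = 268
t_1 = 156
a_2 = 268
b_2 = 92
c_2 = 52
p_3 = 156
q_3 = 276
s_3 = 192
t_3 = 312
p_4 = 148
q_4 = 196
s_4 = 196
t_4 = 240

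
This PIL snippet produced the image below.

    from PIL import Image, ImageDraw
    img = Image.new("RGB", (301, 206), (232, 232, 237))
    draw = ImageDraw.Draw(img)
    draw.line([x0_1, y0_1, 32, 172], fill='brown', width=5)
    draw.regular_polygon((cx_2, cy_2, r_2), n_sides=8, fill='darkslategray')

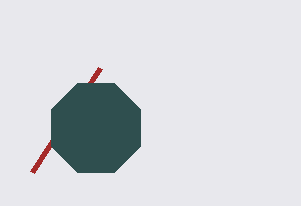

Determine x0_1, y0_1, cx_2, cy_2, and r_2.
x0_1 = 100; y0_1 = 68; cx_2 = 96; cy_2 = 128; r_2 = 48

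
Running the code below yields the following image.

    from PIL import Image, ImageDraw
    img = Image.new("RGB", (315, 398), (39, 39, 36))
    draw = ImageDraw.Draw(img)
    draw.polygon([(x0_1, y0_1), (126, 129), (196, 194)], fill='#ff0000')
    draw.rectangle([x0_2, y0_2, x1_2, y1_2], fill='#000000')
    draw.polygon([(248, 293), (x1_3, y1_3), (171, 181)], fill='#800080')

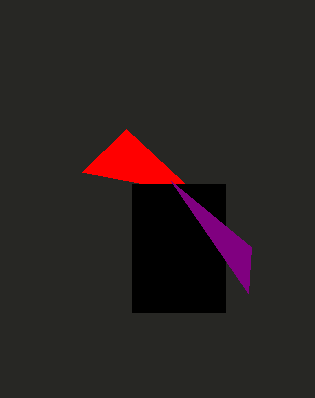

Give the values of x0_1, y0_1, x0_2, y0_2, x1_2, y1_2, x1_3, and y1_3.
x0_1 = 82
y0_1 = 172
x0_2 = 132
y0_2 = 184
x1_2 = 225
y1_2 = 312
x1_3 = 251
y1_3 = 247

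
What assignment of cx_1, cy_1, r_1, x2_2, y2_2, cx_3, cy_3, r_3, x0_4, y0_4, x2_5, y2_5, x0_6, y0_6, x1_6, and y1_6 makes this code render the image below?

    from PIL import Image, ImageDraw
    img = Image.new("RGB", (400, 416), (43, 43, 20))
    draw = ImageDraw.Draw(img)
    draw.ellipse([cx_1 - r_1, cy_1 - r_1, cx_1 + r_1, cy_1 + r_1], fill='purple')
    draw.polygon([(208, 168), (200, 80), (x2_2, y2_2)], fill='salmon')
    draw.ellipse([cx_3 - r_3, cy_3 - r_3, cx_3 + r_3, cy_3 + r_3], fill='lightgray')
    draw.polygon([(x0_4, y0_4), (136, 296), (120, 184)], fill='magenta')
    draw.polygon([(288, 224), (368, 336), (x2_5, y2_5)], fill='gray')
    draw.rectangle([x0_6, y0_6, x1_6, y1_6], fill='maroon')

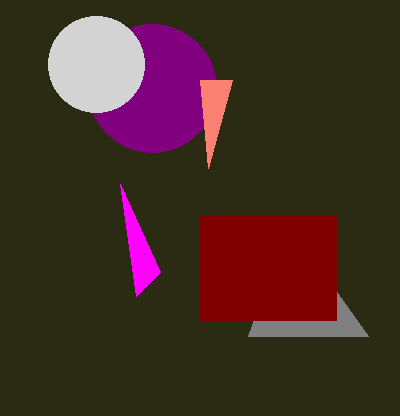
cx_1 = 152, cy_1 = 88, r_1 = 64, x2_2 = 232, y2_2 = 80, cx_3 = 96, cy_3 = 64, r_3 = 48, x0_4 = 160, y0_4 = 272, x2_5 = 248, y2_5 = 336, x0_6 = 200, y0_6 = 216, x1_6 = 336, y1_6 = 320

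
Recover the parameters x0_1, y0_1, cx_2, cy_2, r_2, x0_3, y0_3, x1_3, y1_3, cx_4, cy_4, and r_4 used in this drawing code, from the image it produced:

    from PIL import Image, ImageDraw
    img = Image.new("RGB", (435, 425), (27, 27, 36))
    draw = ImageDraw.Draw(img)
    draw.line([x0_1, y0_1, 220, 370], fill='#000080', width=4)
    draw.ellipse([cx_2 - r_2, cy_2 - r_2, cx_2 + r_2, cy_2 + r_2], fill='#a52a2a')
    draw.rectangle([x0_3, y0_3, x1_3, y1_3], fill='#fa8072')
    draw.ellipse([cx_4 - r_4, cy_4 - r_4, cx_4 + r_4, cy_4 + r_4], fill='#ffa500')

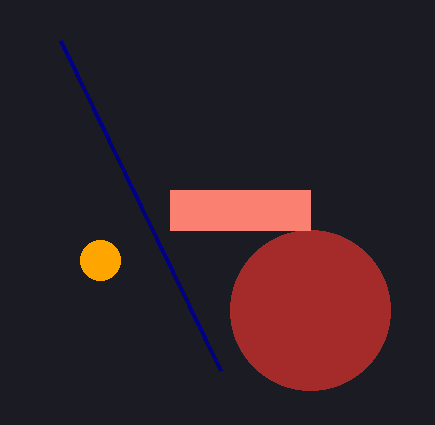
x0_1 = 60
y0_1 = 40
cx_2 = 310
cy_2 = 310
r_2 = 80
x0_3 = 170
y0_3 = 190
x1_3 = 310
y1_3 = 230
cx_4 = 100
cy_4 = 260
r_4 = 20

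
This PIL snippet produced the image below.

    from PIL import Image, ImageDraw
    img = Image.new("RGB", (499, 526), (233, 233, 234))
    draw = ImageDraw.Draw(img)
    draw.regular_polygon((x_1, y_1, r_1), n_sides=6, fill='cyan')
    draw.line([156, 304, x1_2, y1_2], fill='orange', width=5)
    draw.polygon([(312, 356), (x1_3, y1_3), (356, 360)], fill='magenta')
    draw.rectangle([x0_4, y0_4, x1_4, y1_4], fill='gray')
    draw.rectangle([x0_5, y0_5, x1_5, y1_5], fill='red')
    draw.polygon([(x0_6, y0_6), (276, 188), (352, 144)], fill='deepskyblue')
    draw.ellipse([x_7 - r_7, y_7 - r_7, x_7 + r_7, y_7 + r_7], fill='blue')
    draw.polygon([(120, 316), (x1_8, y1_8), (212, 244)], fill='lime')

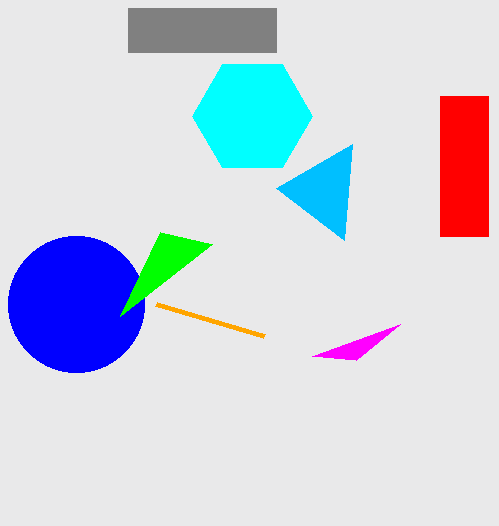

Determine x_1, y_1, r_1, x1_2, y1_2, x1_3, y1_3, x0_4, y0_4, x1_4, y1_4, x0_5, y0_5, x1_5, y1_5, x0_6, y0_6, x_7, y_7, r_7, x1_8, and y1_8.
x_1 = 252
y_1 = 116
r_1 = 60
x1_2 = 264
y1_2 = 336
x1_3 = 400
y1_3 = 324
x0_4 = 128
y0_4 = 8
x1_4 = 276
y1_4 = 52
x0_5 = 440
y0_5 = 96
x1_5 = 488
y1_5 = 236
x0_6 = 344
y0_6 = 240
x_7 = 76
y_7 = 304
r_7 = 68
x1_8 = 160
y1_8 = 232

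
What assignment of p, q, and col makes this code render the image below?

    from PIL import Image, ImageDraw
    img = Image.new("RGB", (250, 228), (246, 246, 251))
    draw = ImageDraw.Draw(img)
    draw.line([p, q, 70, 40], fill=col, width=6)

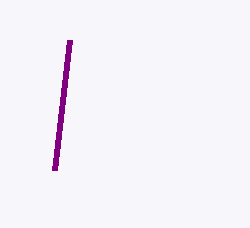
p = 55
q = 170
col = 'purple'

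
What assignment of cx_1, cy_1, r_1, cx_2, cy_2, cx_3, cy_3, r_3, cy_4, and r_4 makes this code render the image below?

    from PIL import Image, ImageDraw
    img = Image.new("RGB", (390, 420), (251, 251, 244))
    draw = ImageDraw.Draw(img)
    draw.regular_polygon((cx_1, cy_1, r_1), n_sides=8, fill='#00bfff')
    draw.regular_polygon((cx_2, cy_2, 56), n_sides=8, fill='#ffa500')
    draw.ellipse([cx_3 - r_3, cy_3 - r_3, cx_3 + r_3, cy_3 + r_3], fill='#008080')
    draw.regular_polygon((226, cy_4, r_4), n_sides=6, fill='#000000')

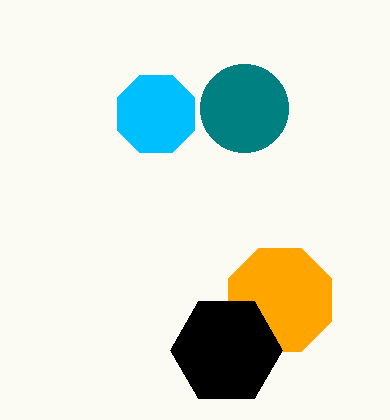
cx_1 = 156; cy_1 = 114; r_1 = 42; cx_2 = 280; cy_2 = 300; cx_3 = 244; cy_3 = 108; r_3 = 44; cy_4 = 350; r_4 = 56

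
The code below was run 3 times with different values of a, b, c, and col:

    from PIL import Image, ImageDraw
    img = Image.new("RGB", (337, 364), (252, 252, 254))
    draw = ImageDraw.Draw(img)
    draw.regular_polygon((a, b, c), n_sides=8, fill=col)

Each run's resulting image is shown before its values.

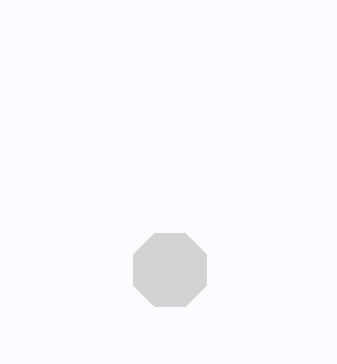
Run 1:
a = 170; b = 270; c = 40; col = 'lightgray'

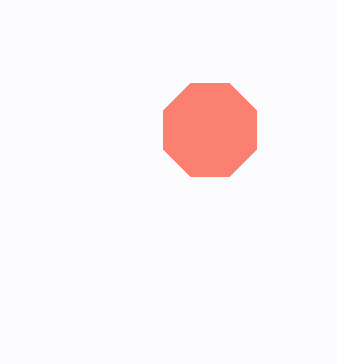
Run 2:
a = 210
b = 130
c = 50
col = 'salmon'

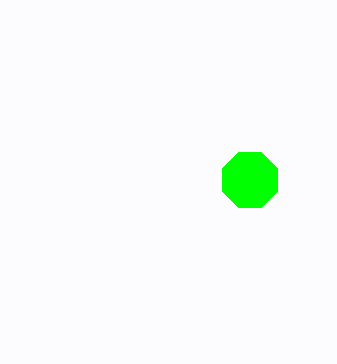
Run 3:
a = 250; b = 180; c = 30; col = 'lime'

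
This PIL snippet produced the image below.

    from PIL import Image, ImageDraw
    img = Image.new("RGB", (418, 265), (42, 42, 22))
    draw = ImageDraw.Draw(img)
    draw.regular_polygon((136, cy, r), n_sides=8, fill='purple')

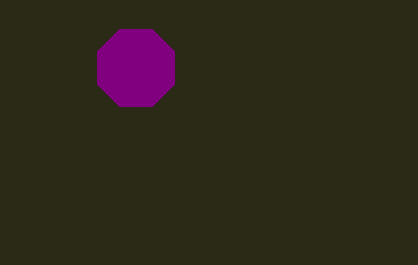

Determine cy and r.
cy = 68
r = 42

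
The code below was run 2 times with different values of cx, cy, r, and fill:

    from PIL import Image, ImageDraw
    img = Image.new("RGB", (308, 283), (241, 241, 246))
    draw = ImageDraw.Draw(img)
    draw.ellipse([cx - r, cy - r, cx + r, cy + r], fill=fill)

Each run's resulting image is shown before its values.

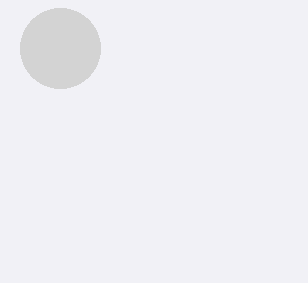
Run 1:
cx = 60
cy = 48
r = 40
fill = 'lightgray'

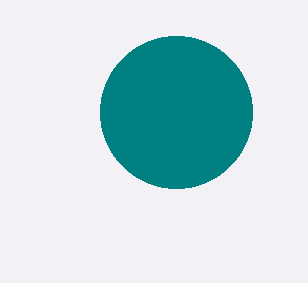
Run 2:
cx = 176; cy = 112; r = 76; fill = 'teal'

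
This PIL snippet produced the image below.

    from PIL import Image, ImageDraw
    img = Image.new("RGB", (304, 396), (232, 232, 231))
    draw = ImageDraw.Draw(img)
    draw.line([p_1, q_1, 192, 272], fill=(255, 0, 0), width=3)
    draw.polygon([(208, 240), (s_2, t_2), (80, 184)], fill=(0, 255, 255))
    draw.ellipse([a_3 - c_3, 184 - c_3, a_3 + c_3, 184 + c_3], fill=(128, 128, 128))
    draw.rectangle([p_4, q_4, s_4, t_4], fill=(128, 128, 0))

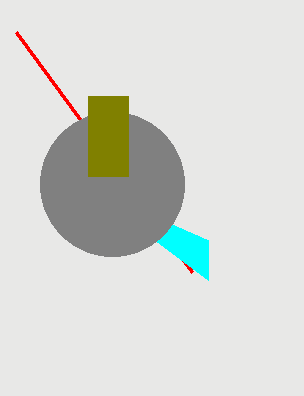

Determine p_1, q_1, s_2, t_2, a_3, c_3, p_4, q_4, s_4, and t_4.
p_1 = 16; q_1 = 32; s_2 = 208; t_2 = 280; a_3 = 112; c_3 = 72; p_4 = 88; q_4 = 96; s_4 = 128; t_4 = 176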